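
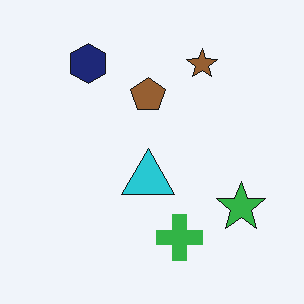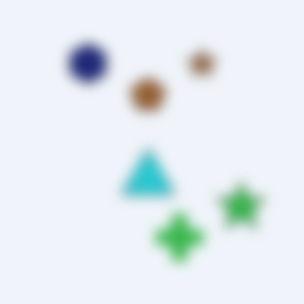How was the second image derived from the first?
The transformation is: heavily blurred.

Shape edges and outlines are uniformly softened across the whole image.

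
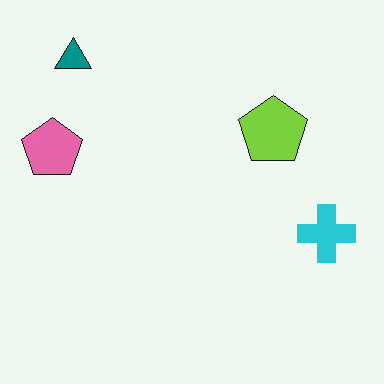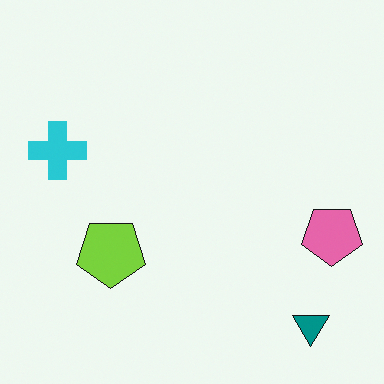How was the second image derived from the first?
The second image is the first rotated 180°.

The teal triangle sits in the top-left of the first image and the bottom-right of the second — consistent with a whole-image 180° rotation.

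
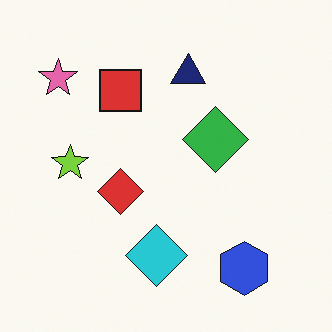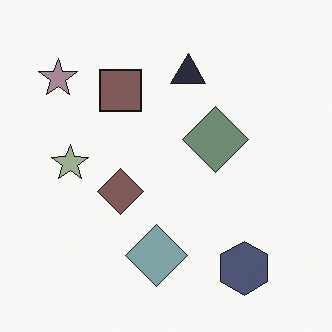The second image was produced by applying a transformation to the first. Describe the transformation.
Made much more muted (saturation change).

All colors are more muted and greyish — a global saturation change.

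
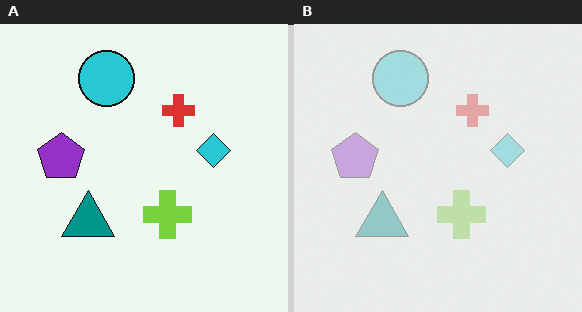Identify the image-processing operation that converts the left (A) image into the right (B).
Washed out (contrast reduced).

Tones are pushed toward mid-grey across the whole image — a global contrast change.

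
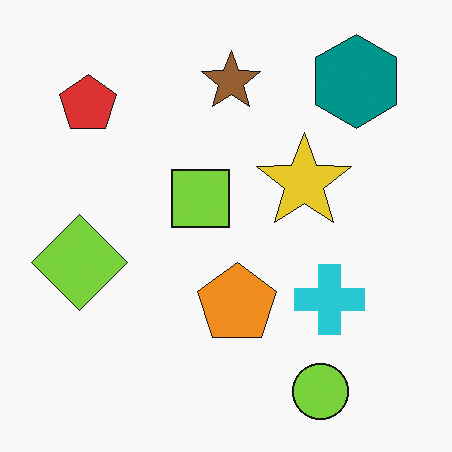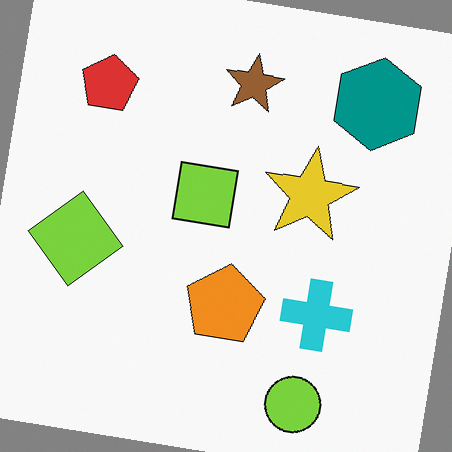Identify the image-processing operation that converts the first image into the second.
It was rotated clockwise by a small amount.

Every shape is tilted by the same angle and the image corners show triangular fill wedges — a whole-image rotation by a non-right angle.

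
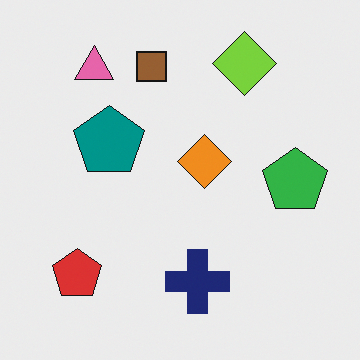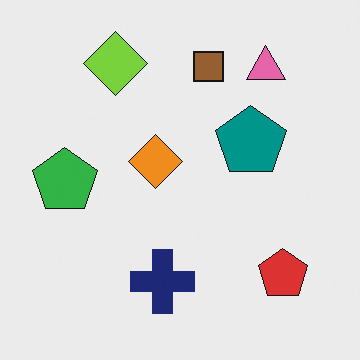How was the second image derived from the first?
The image was flipped horizontally (left ↔ right).

The green pentagon is in the right of the first image and the left of the second — shapes on opposite sides of the vertical midline have swapped in a mirror flip.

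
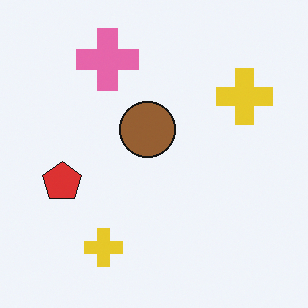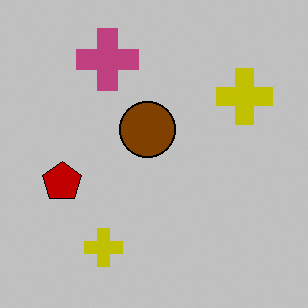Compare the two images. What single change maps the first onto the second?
The transformation is: aggressively posterized.

Each flat color has snapped to a coarser quantized level — most visibly, the near-white background has dropped to a flat grey.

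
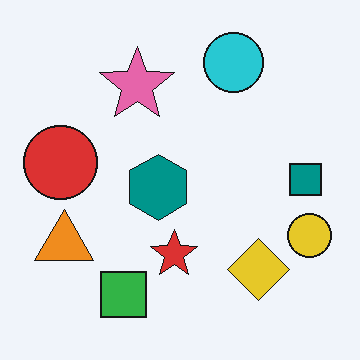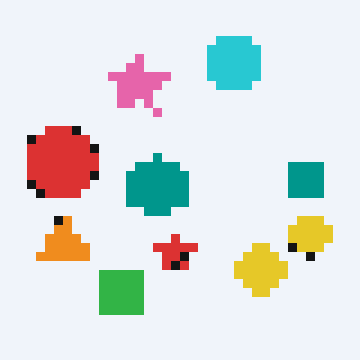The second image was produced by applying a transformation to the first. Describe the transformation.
This is the original image heavily pixelated into large blocks.

Shapes are reduced to large square blocks; fine edges and outlines are lost — a downscale-then-upscale (mosaic) effect.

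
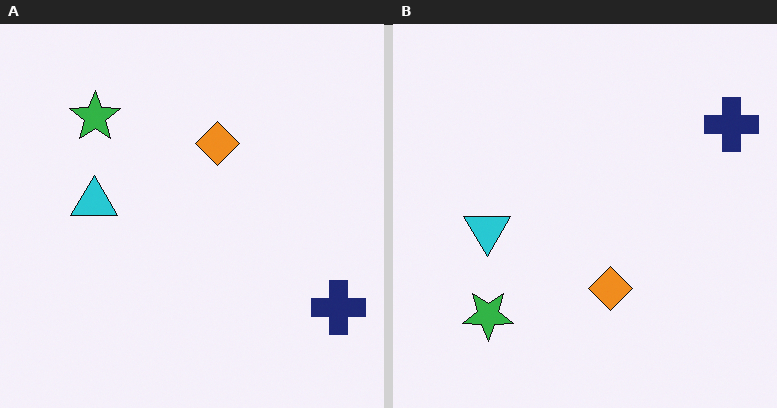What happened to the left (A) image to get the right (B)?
The right (B) image is the left (A) flipped vertically (top ↔ bottom).

The green star is in the top-left of the left (A) image and the bottom-left of the right (B) — shapes on opposite sides of the horizontal midline have swapped in a mirror flip.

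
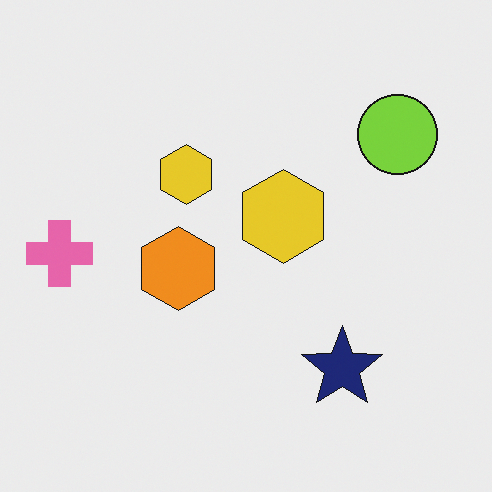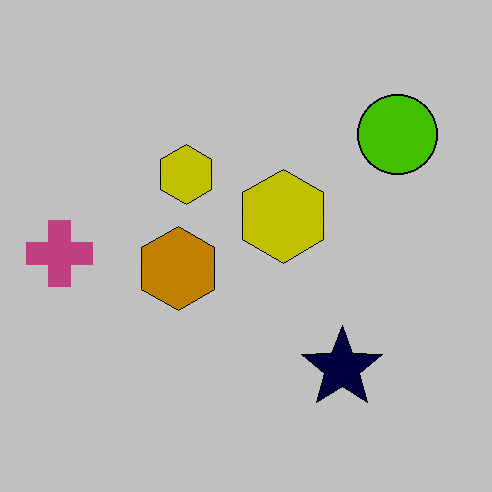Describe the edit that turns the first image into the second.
This is the original image heavily posterized to just a handful of flat colors.

Each flat color has snapped to a coarser quantized level — most visibly, the near-white background has dropped to a flat grey.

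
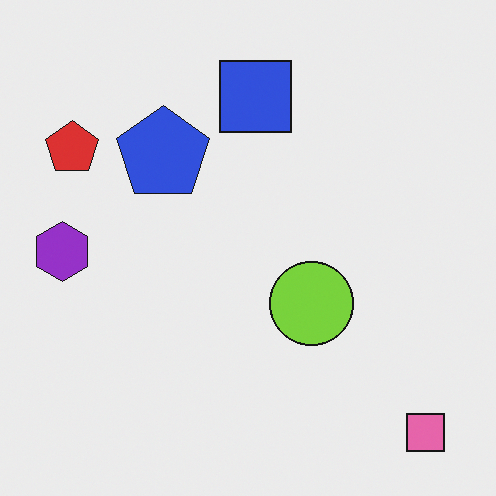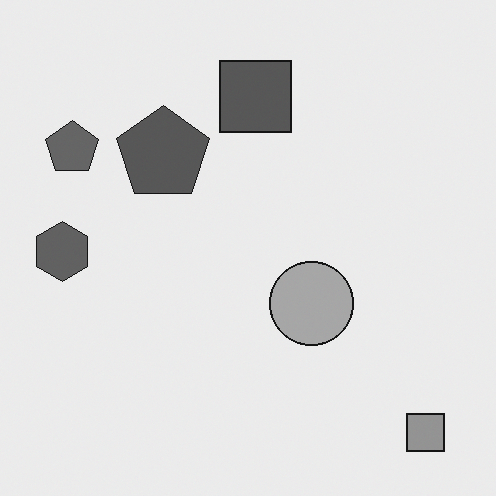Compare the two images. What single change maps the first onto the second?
It was converted to grayscale.

All color is removed — every shape is now a shade of grey.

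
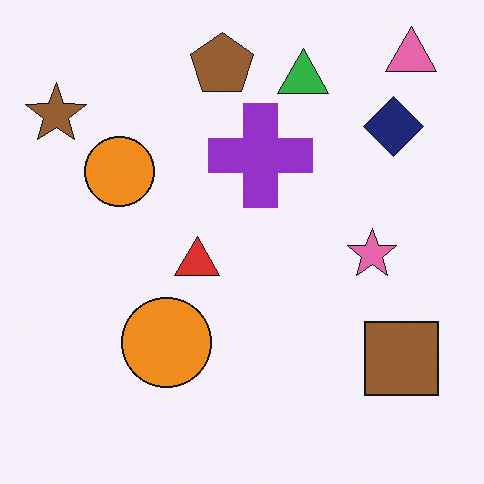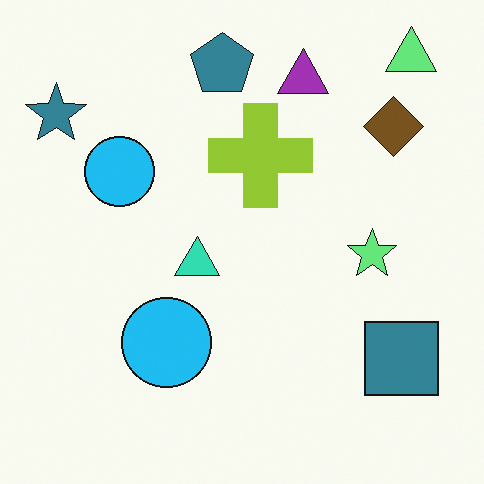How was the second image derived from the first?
It was hue-shifted by a large amount.

Every shape's color has rotated by the same amount around the hue wheel — a uniform hue shift.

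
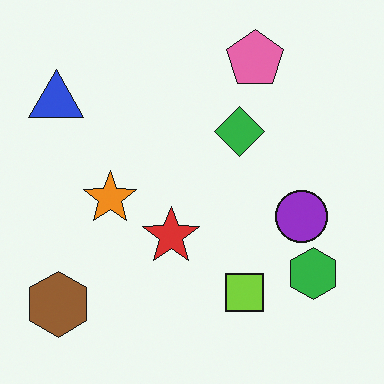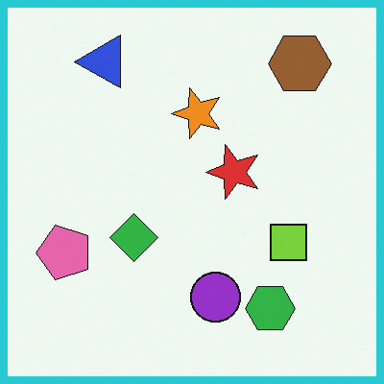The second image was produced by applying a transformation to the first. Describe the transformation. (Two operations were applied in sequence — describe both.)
The transformation is: transposed (reflected across the top-left ↔ bottom-right diagonal), then framed with a cyan border.

Shapes have swapped their row and column positions — what was in the top-right is now in the bottom-left — a diagonal reflection. A solid cyan frame runs around the edge of the second image, with the content slightly shrunk inside it.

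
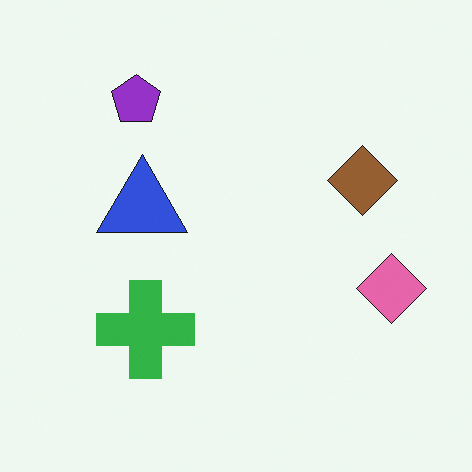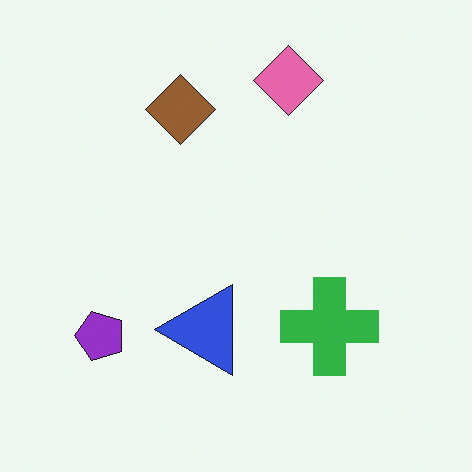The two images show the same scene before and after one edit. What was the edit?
This is the original image rotated 90° counter-clockwise.

The purple pentagon sits in the top-left of the first image and the bottom-left of the second — consistent with a whole-image 90° counter-clockwise rotation.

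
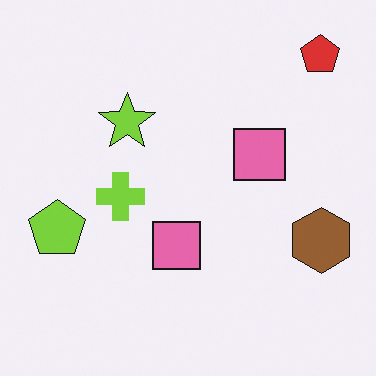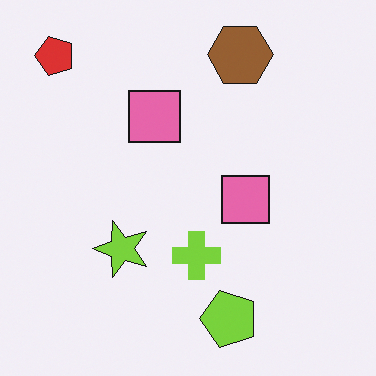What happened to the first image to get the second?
The transformation is: rotated 90° counter-clockwise.

The red pentagon sits in the top-right of the first image and the top-left of the second — consistent with a whole-image 90° counter-clockwise rotation.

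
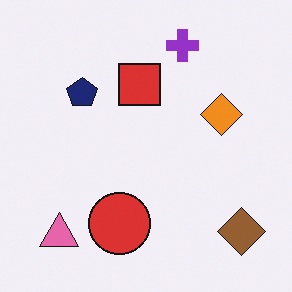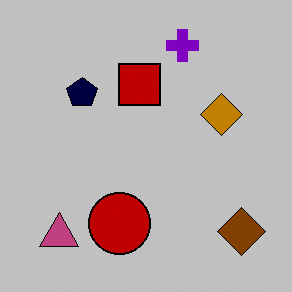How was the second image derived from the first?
This is the original image heavily posterized to just a handful of flat colors.

Each flat color has snapped to a coarser quantized level — most visibly, the near-white background has dropped to a flat grey.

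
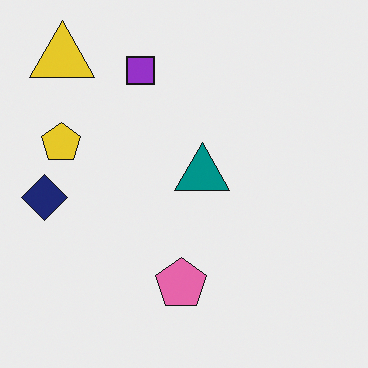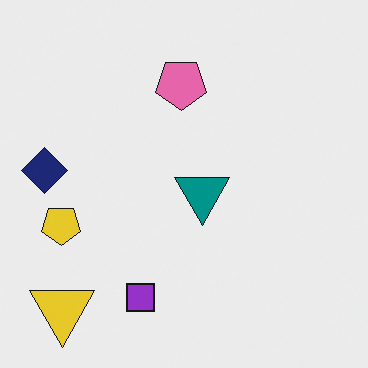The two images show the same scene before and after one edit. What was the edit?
The transformation is: flipped vertically (top ↔ bottom).

The yellow triangle is in the top-left of the first image and the bottom-left of the second — shapes on opposite sides of the horizontal midline have swapped in a mirror flip.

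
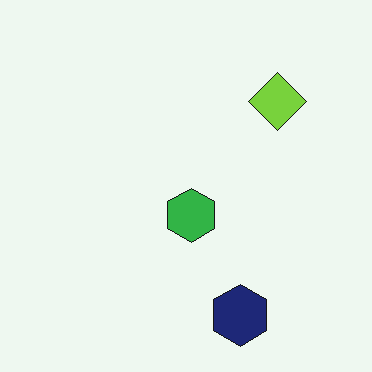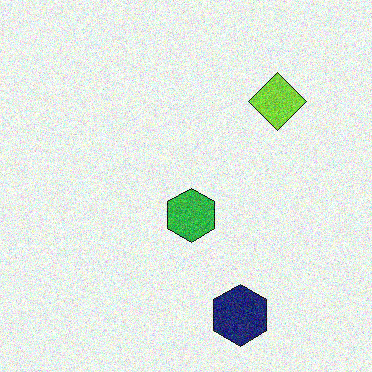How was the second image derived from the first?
The image was degraded with visible gaussian noise.

Random speckle covers the whole image, including the flat background.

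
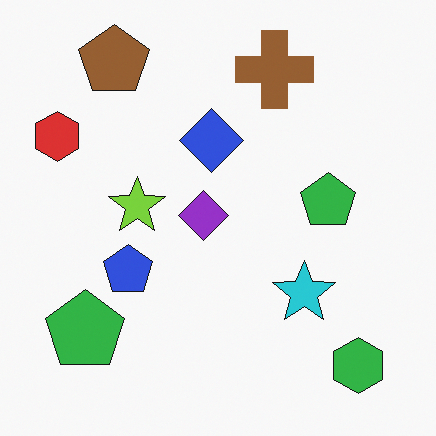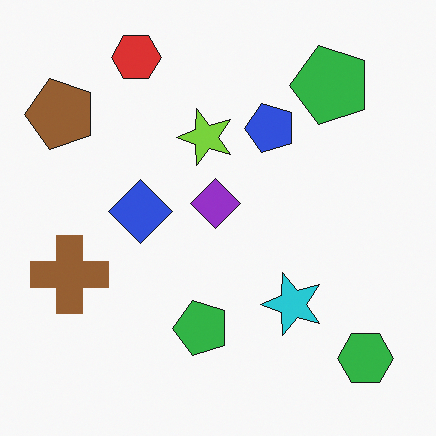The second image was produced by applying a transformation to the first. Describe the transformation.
It was transposed (reflected across the top-left ↔ bottom-right diagonal).

Shapes have swapped their row and column positions — what was in the top-right is now in the bottom-left — a diagonal reflection.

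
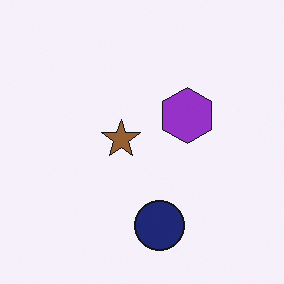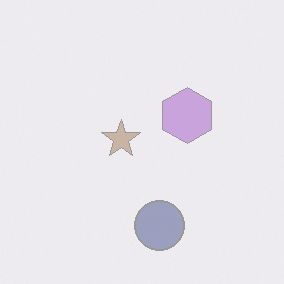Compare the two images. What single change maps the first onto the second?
It was given much lower contrast.

Tones are pushed toward mid-grey across the whole image — a global contrast change.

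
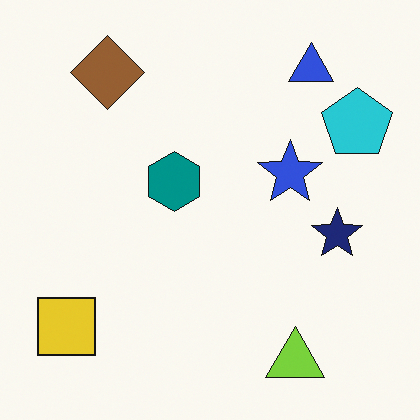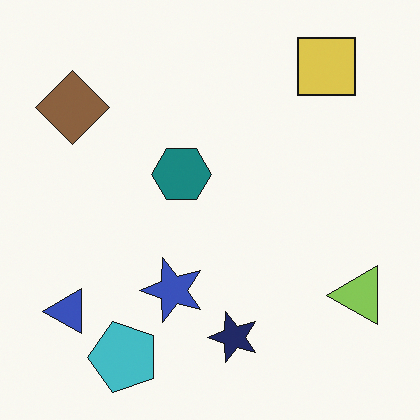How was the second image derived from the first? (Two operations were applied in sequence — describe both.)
This is the original image transposed (reflected across the top-left ↔ bottom-right diagonal), then slightly desaturated.

Shapes have swapped their row and column positions — what was in the top-right is now in the bottom-left — a diagonal reflection. All colors are more muted and greyish — a global saturation change.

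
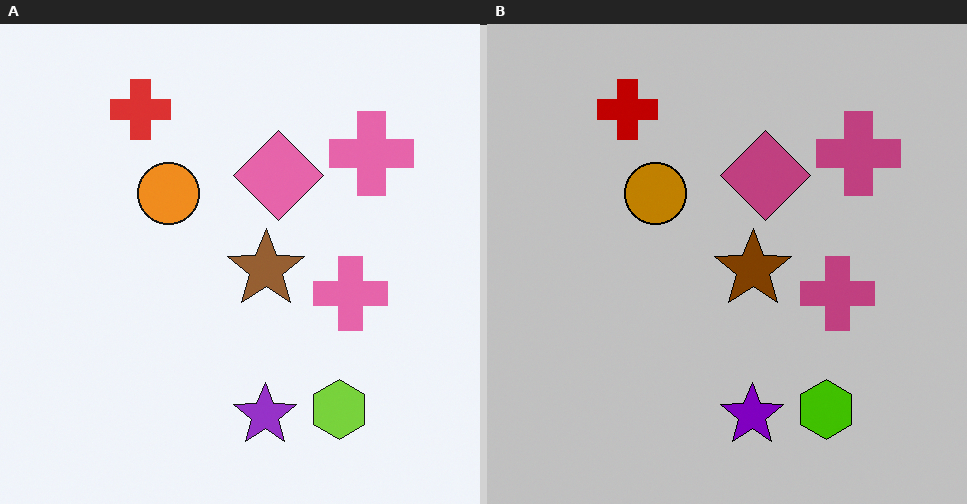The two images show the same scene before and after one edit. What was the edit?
The image was heavily posterized to just a handful of flat colors.

Each flat color has snapped to a coarser quantized level — most visibly, the near-white background has dropped to a flat grey.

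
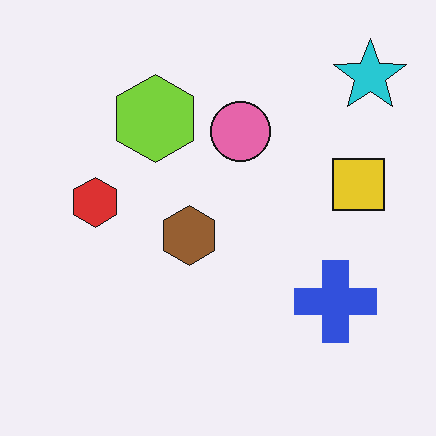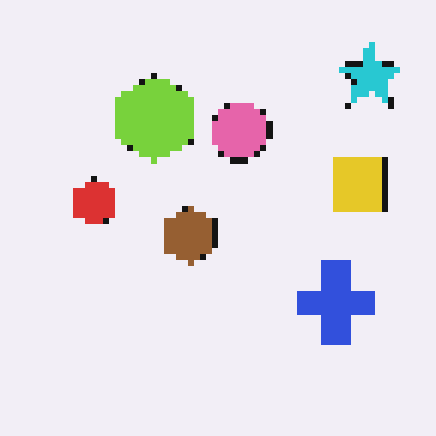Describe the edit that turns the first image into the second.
Pixelated into visible square blocks.

Shapes are reduced to large square blocks; fine edges and outlines are lost — a downscale-then-upscale (mosaic) effect.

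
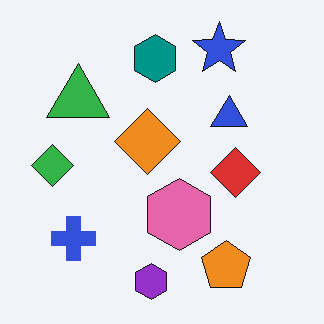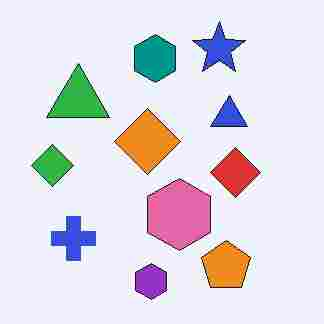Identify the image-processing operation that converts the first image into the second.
The image was degraded with heavy JPEG compression.

Blocky 8×8 compression artifacts appear around shape edges and the flat background shows ringing — characteristic JPEG degradation.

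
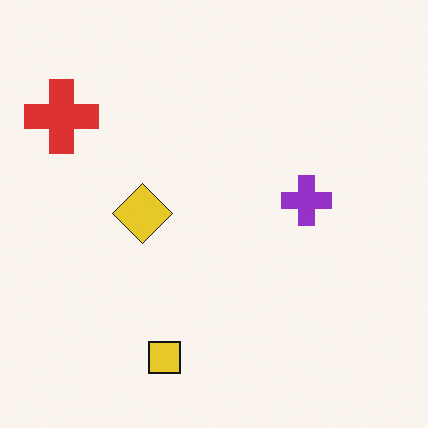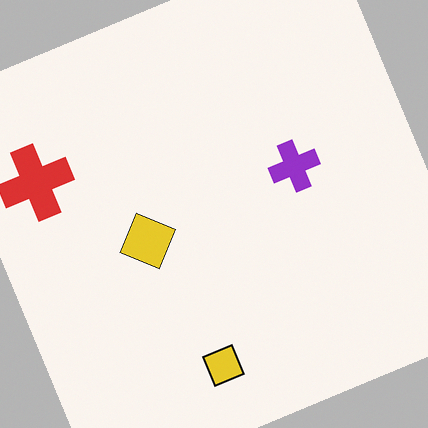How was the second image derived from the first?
Rotated counter-clockwise by a moderate amount.

Every shape is tilted by the same angle and the image corners show triangular fill wedges — a whole-image rotation by a non-right angle.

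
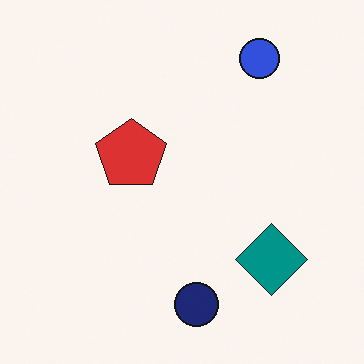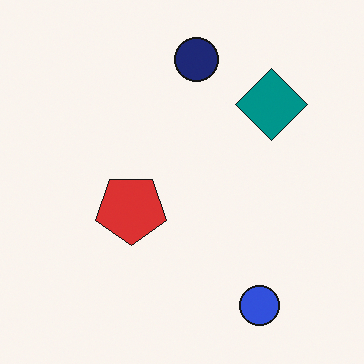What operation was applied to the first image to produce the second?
The image was flipped vertically (top ↔ bottom).

The blue circle is in the top-right of the first image and the bottom-right of the second — shapes on opposite sides of the horizontal midline have swapped in a mirror flip.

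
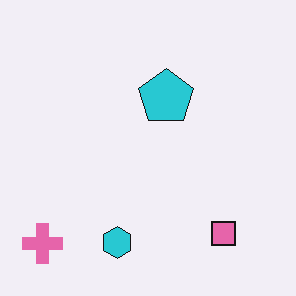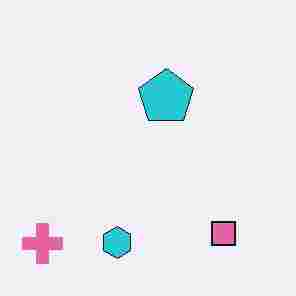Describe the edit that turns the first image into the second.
It was heavily JPEG-compressed with obvious blocking artifacts.

Blocky 8×8 compression artifacts appear around shape edges and the flat background shows ringing — characteristic JPEG degradation.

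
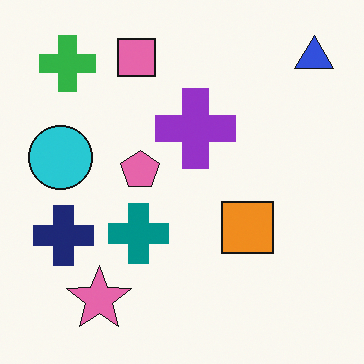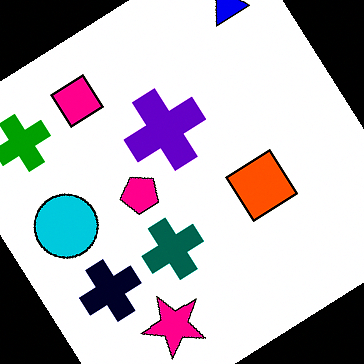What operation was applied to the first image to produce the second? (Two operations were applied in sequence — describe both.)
The transformation is: rotated counter-clockwise by a large amount — several tens of degrees, then boosted in contrast.

Every shape is tilted by the same angle and the image corners show triangular fill wedges — a whole-image rotation by a non-right angle. Tones are pushed away from mid-grey across the whole image — a global contrast change.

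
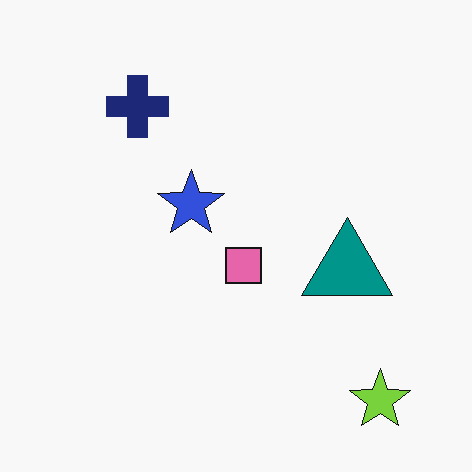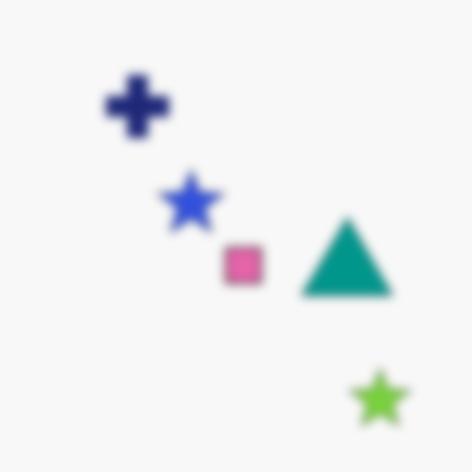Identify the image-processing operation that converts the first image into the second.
The image was heavily blurred.

Shape edges and outlines are uniformly softened across the whole image.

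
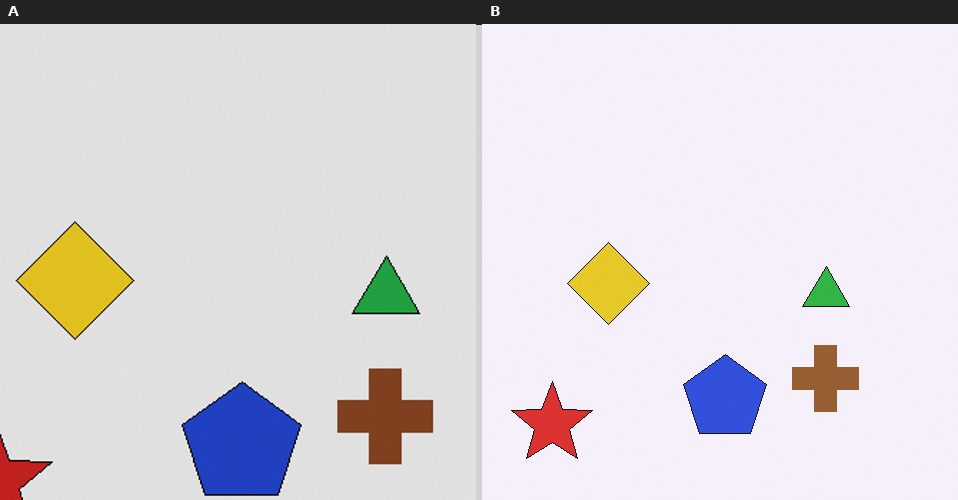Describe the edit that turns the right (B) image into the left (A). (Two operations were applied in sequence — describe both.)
This is the original image posterized to a reduced palette, then cropped slightly and scaled back up.

Each flat color has snapped to a coarser quantized level — most visibly, the near-white background has dropped to a flat grey. The visible shapes are larger and the field of view is narrower; shapes near the original edges may be partly or wholly outside the frame — a crop-and-rescale.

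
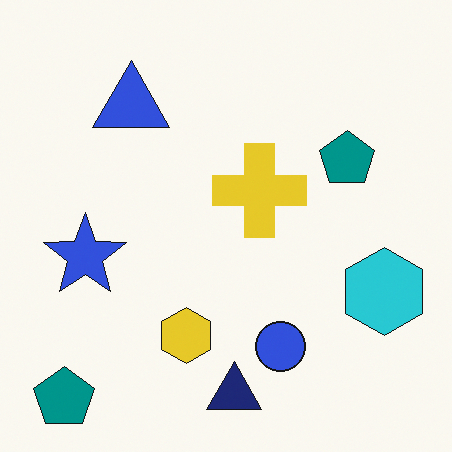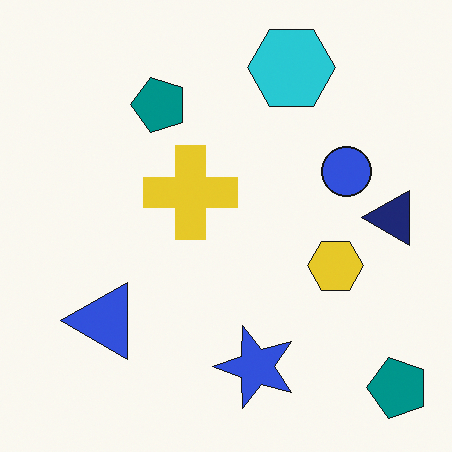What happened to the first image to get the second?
The image was rotated 90° counter-clockwise.

The cyan hexagon sits in the right of the first image and the top of the second — consistent with a whole-image 90° counter-clockwise rotation.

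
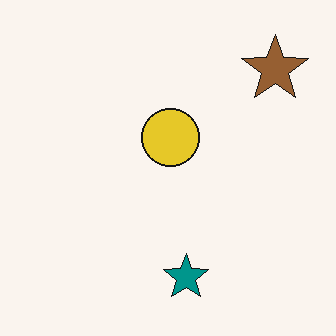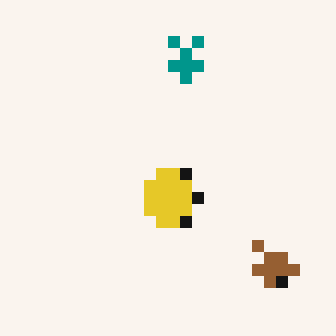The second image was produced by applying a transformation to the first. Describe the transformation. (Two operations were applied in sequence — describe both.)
The second image is the first flipped vertically (top ↔ bottom), then coarsely pixelated.

The teal star is in the bottom of the first image and the top of the second — shapes on opposite sides of the horizontal midline have swapped in a mirror flip. Shapes are reduced to large square blocks; fine edges and outlines are lost — a downscale-then-upscale (mosaic) effect.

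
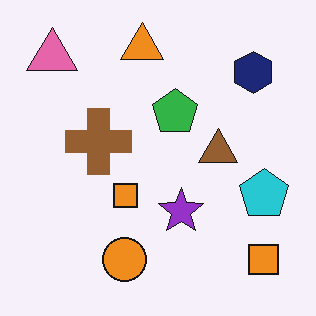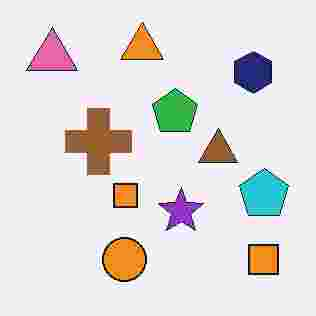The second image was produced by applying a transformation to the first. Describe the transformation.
The transformation is: heavily JPEG-compressed with obvious blocking artifacts.

Blocky 8×8 compression artifacts appear around shape edges and the flat background shows ringing — characteristic JPEG degradation.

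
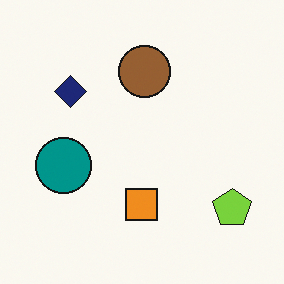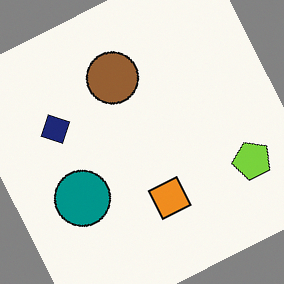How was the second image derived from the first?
The transformation is: rotated counter-clockwise by a moderate amount.

Every shape is tilted by the same angle and the image corners show triangular fill wedges — a whole-image rotation by a non-right angle.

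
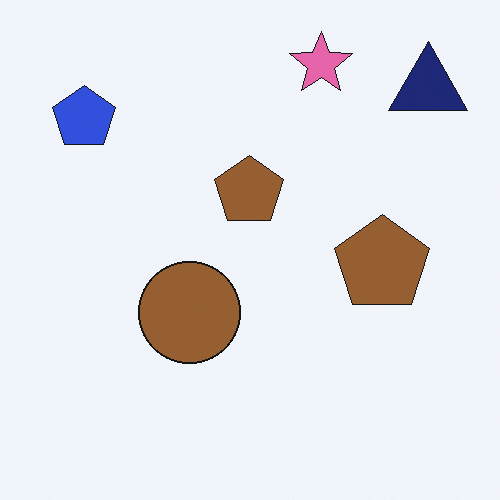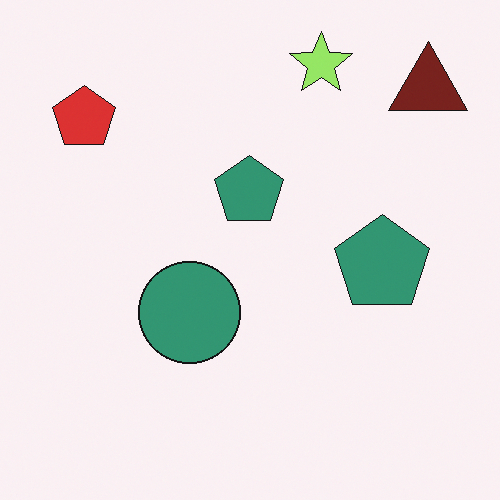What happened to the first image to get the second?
It was hue-shifted by a moderate amount.

Every shape's color has rotated by the same amount around the hue wheel — a uniform hue shift.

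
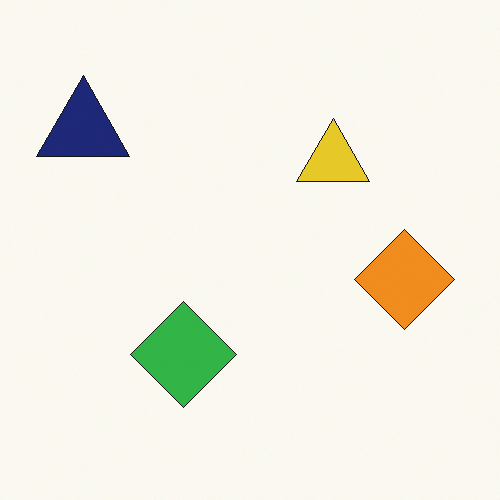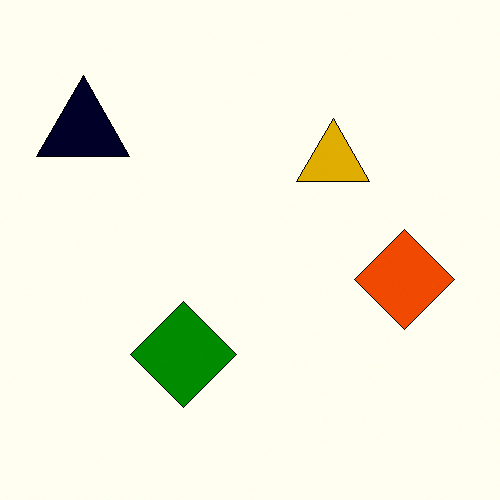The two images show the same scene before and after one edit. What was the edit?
The second image is the first boosted in contrast.

Tones are pushed away from mid-grey across the whole image — a global contrast change.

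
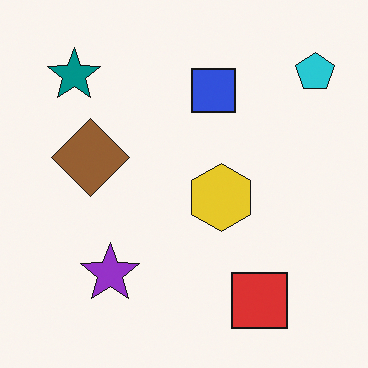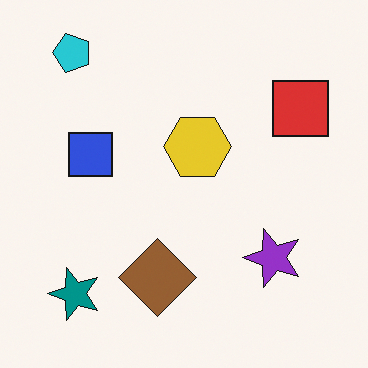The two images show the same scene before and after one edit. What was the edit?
This is the original image rotated 90° counter-clockwise.

The cyan pentagon sits in the top-right of the first image and the top-left of the second — consistent with a whole-image 90° counter-clockwise rotation.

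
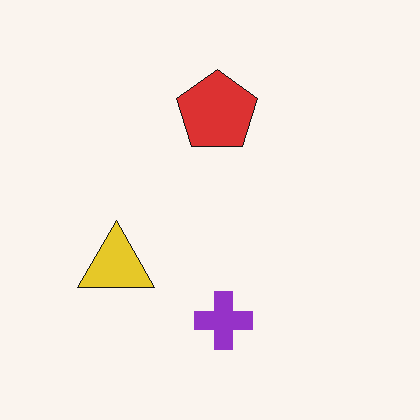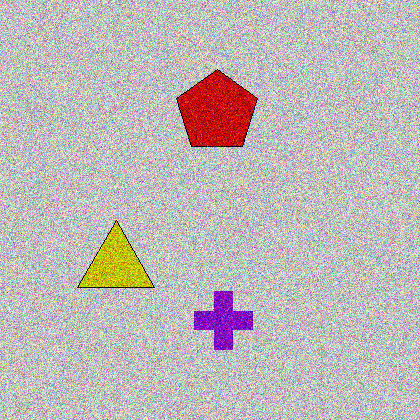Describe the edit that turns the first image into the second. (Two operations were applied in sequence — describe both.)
This is the original image heavily posterized to just a handful of flat colors, then degraded with strong gaussian noise.

Each flat color has snapped to a coarser quantized level — most visibly, the near-white background has dropped to a flat grey. Random speckle covers the whole image, including the flat background.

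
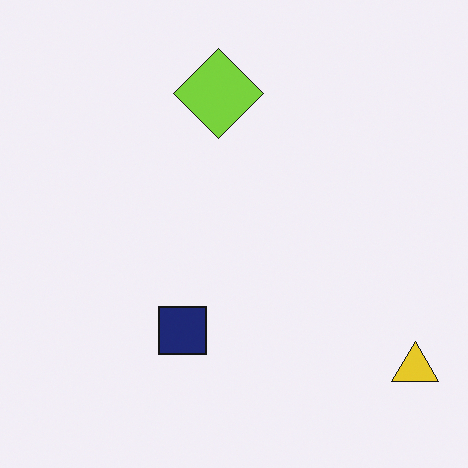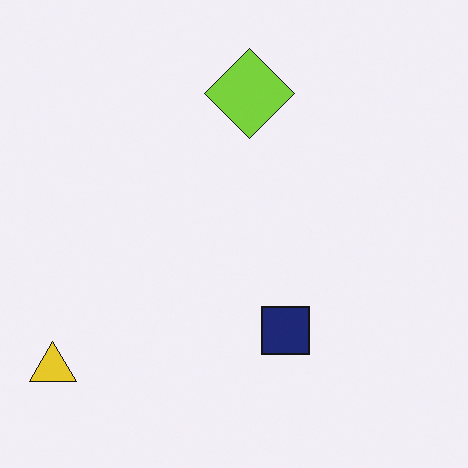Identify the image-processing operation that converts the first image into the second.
The transformation is: flipped horizontally (left ↔ right).

The yellow triangle is in the bottom-right of the first image and the bottom-left of the second — shapes on opposite sides of the vertical midline have swapped in a mirror flip.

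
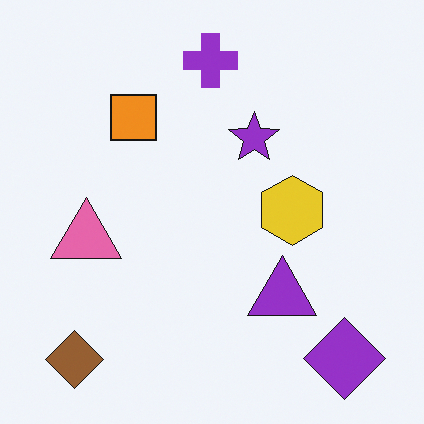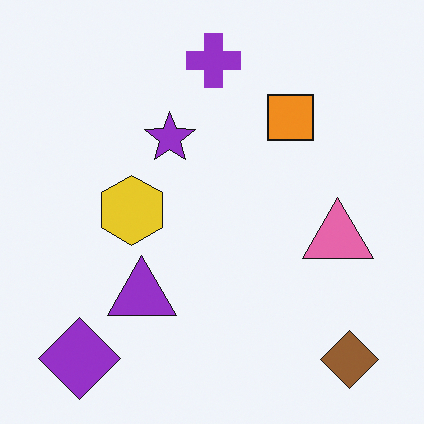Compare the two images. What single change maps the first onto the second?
The image was flipped horizontally (left ↔ right).

The brown diamond is in the bottom-left of the first image and the bottom-right of the second — shapes on opposite sides of the vertical midline have swapped in a mirror flip.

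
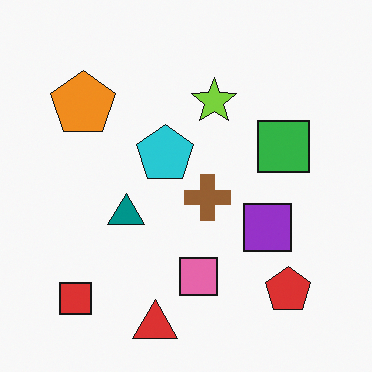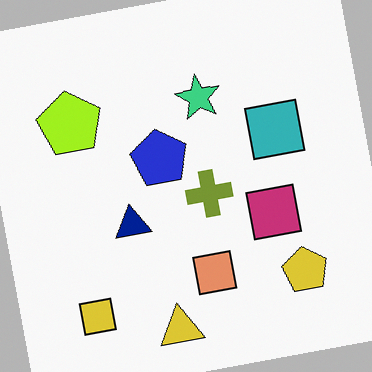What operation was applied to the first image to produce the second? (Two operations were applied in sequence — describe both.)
The transformation is: hue-shifted by a small amount, then rotated counter-clockwise by a few degrees.

Every shape's color has rotated by the same amount around the hue wheel — a uniform hue shift. Every shape is tilted by the same angle and the image corners show triangular fill wedges — a whole-image rotation by a non-right angle.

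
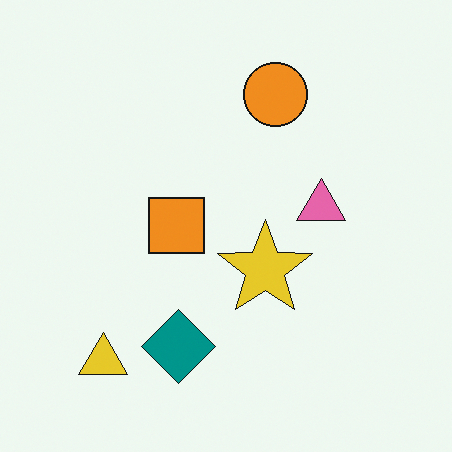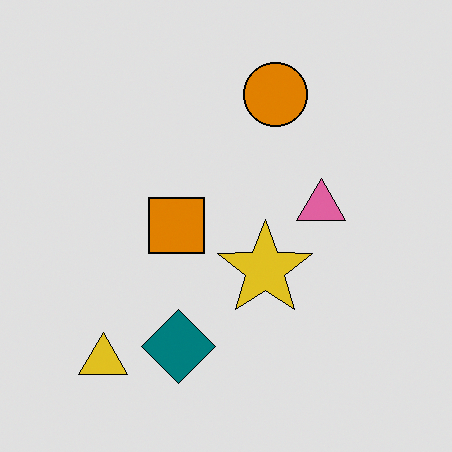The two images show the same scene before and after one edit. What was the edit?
Moderately posterized.

Each flat color has snapped to a coarser quantized level — most visibly, the near-white background has dropped to a flat grey.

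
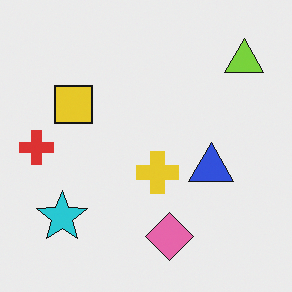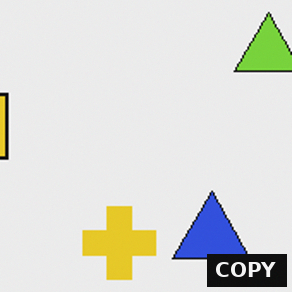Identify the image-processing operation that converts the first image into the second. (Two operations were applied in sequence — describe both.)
The transformation is: cropped tightly and scaled back up, then watermarked with the text "COPY" in the lower-right corner.

The visible shapes are larger and the field of view is narrower; shapes near the original edges may be partly or wholly outside the frame — a crop-and-rescale. A dark label reading "COPY" appears in the lower-right corner.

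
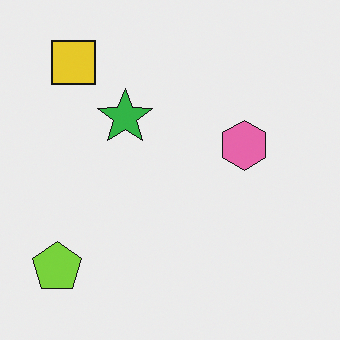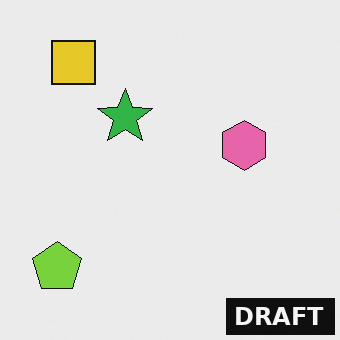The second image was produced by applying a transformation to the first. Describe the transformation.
The image was watermarked with the text "DRAFT" in the lower-right corner.

A dark label reading "DRAFT" appears in the lower-right corner.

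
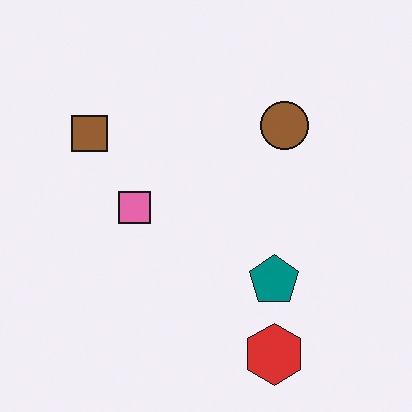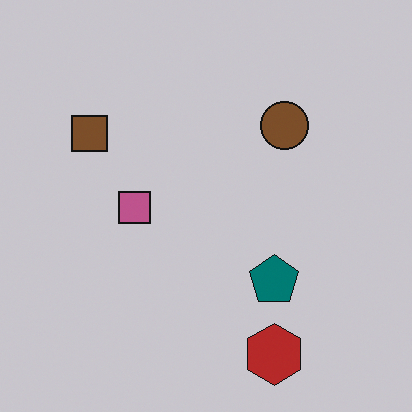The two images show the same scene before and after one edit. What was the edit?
This is the original image darkened a little.

Every pixel — background and shapes alike — is uniformly darkened.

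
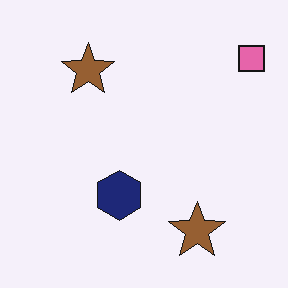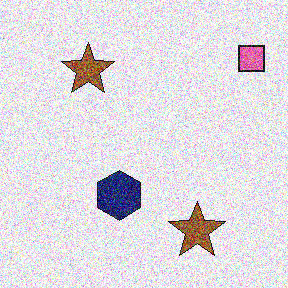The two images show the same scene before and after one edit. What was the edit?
This is the original image degraded with heavy additive noise.

Random speckle covers the whole image, including the flat background.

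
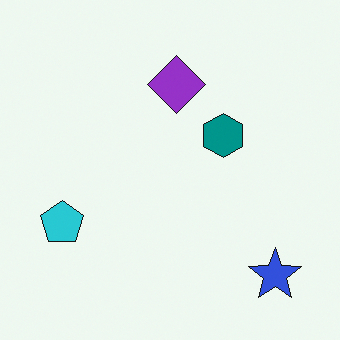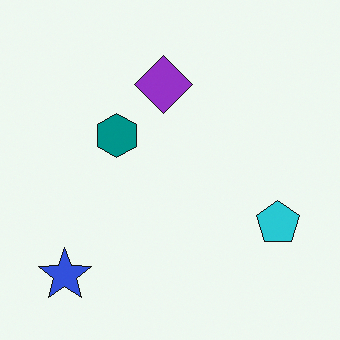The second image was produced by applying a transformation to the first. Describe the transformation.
This is the original image flipped horizontally (left ↔ right).

The cyan pentagon is in the left of the first image and the right of the second — shapes on opposite sides of the vertical midline have swapped in a mirror flip.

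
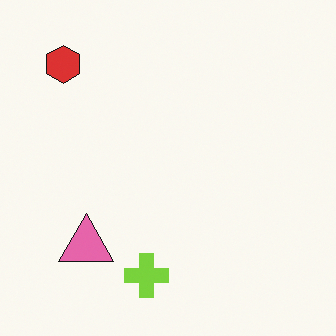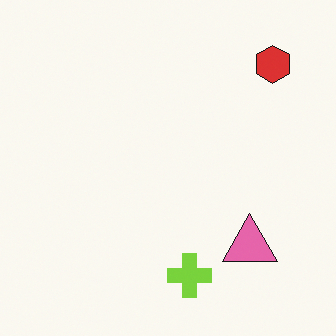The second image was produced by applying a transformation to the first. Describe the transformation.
It was flipped horizontally (left ↔ right).

The red hexagon is in the top-left of the first image and the top-right of the second — shapes on opposite sides of the vertical midline have swapped in a mirror flip.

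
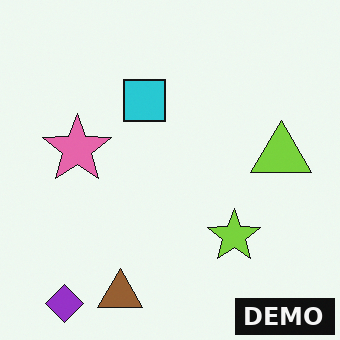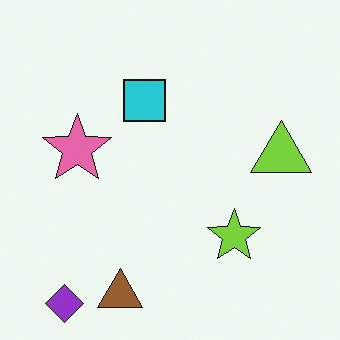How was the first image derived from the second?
The first image is the second watermarked with the text "DEMO" in the lower-right corner.

A dark label reading "DEMO" appears in the lower-right corner.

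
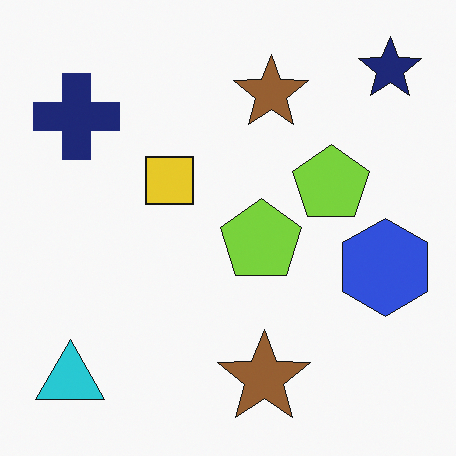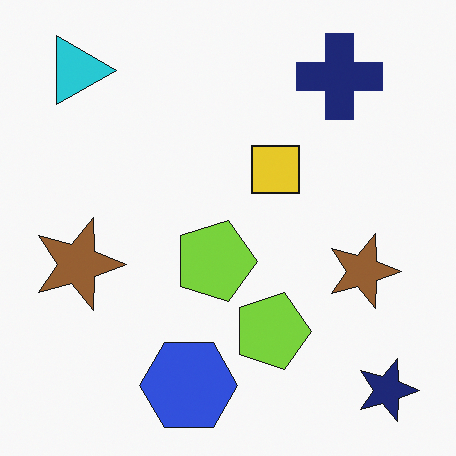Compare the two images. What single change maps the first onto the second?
This is the original image rotated 90° clockwise.

The navy star sits in the top-right of the first image and the bottom-right of the second — consistent with a whole-image 90° clockwise rotation.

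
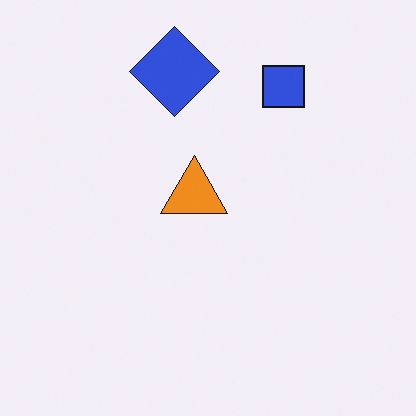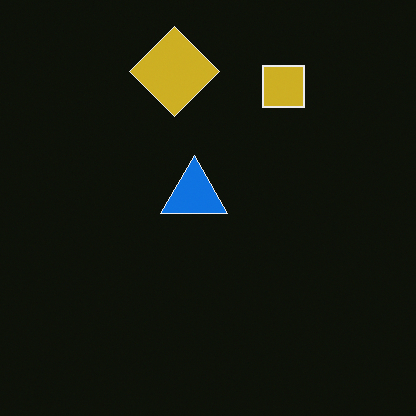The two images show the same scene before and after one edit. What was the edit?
The image was color-inverted (negative).

The light background has become dark and every shape's color is its complement — a photographic negative.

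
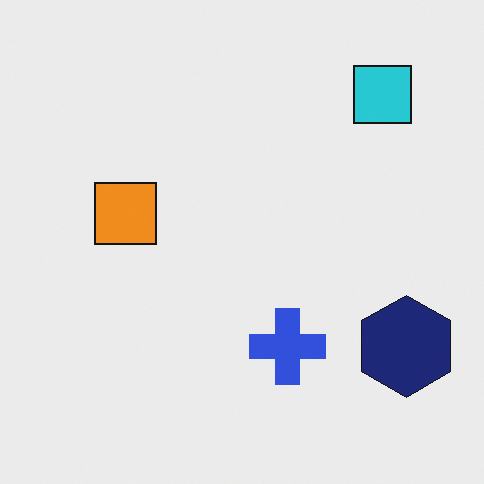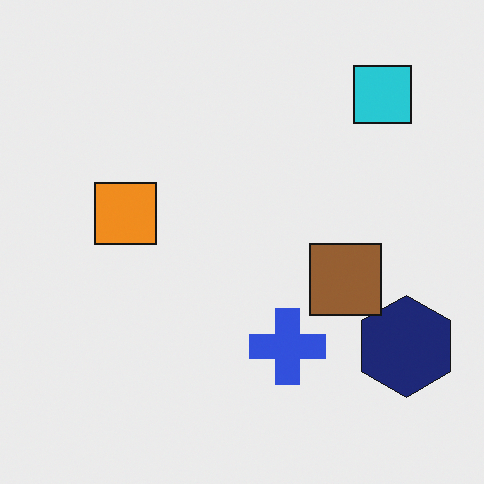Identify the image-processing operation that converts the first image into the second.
This is the original image overlaid with an additional brown square.

A brown square appears in the second image that is absent from the first.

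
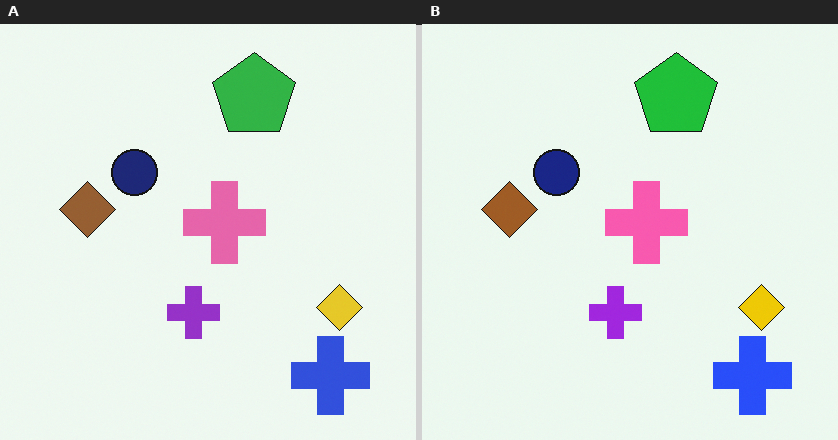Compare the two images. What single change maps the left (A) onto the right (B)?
The right (B) image is the left (A) slightly oversaturated.

All colors are more vivid — a global saturation change.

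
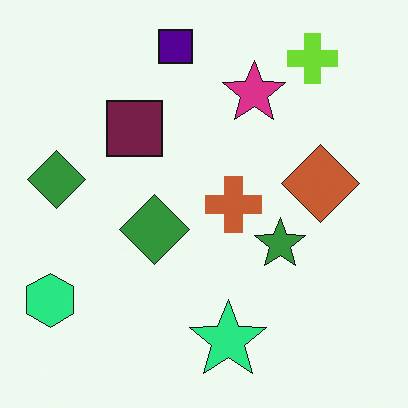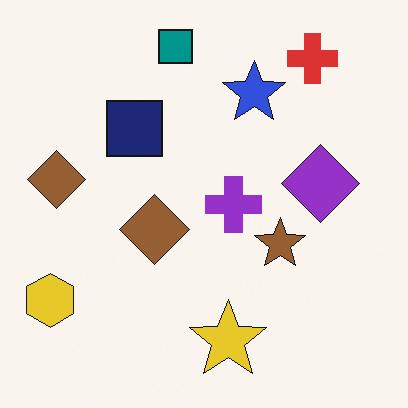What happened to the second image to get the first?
The first image is the second hue-shifted through roughly a third of the color wheel.

Every shape's color has rotated by the same amount around the hue wheel — a uniform hue shift.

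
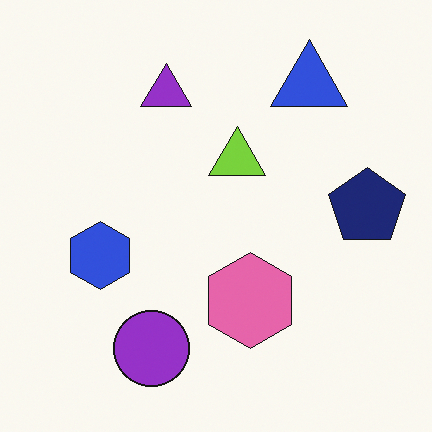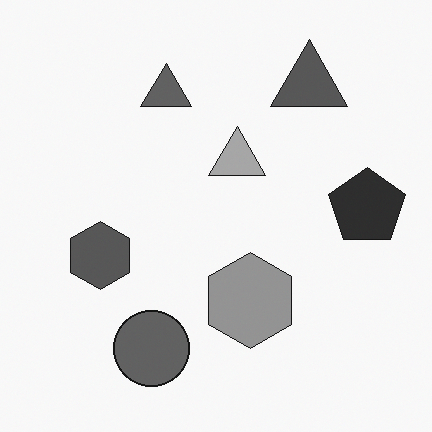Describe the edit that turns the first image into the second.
It was converted to grayscale.

All color is removed — every shape is now a shade of grey.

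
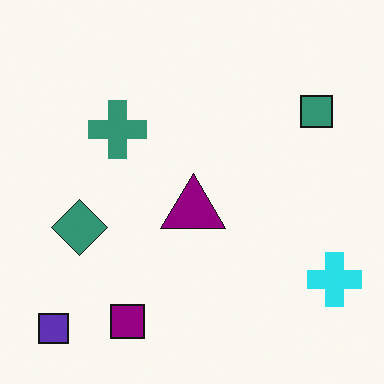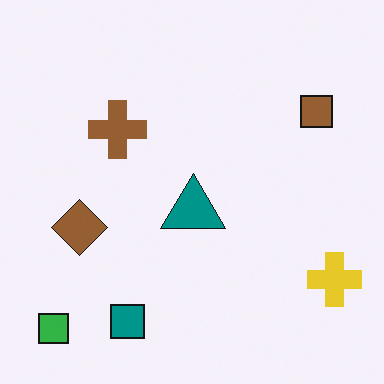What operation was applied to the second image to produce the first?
Hue-shifted noticeably.

Every shape's color has rotated by the same amount around the hue wheel — a uniform hue shift.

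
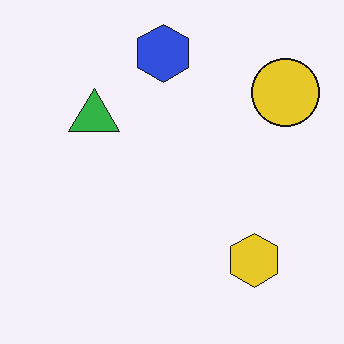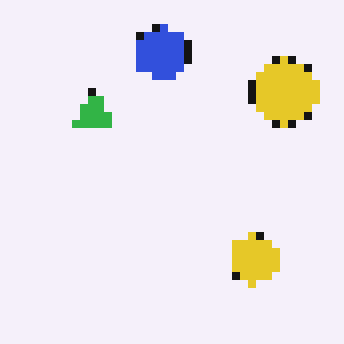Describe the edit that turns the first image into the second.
It was pixelated into visible square blocks.

Shapes are reduced to large square blocks; fine edges and outlines are lost — a downscale-then-upscale (mosaic) effect.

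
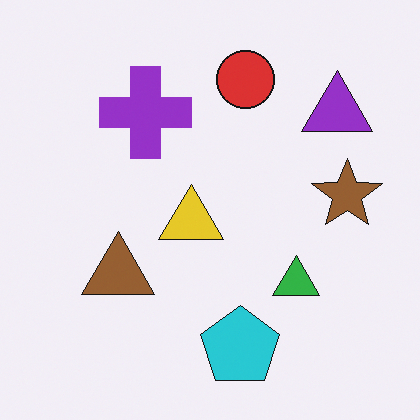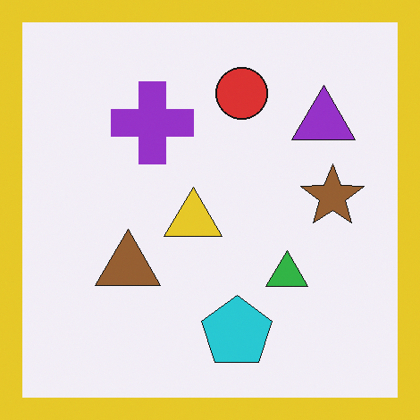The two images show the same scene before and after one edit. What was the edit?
Framed with a yellow border.

A solid yellow frame runs around the edge of the second image, with the content slightly shrunk inside it.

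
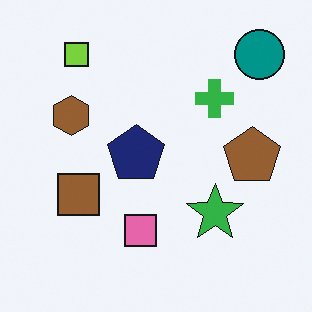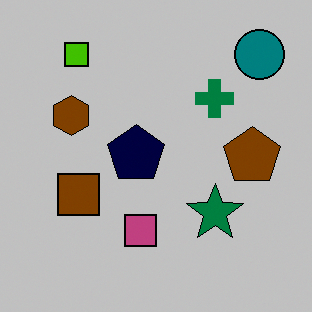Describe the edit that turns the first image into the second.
This is the original image heavily posterized to just a handful of flat colors.

Each flat color has snapped to a coarser quantized level — most visibly, the near-white background has dropped to a flat grey.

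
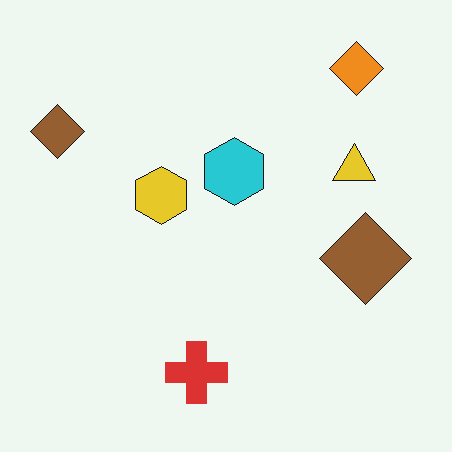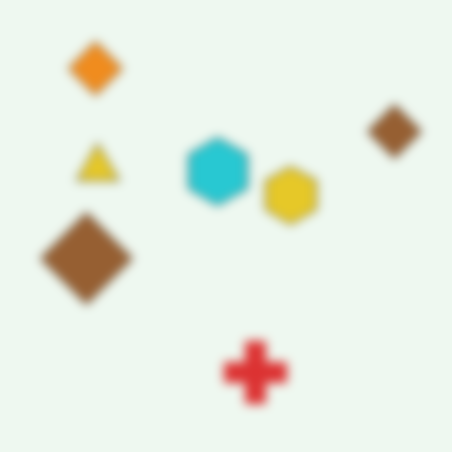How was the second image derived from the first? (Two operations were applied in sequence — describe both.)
Strongly gaussian-blurred, then flipped horizontally (left ↔ right).

Shape edges and outlines are uniformly softened across the whole image. The orange diamond is in the top-right of the first image and the top-left of the second — shapes on opposite sides of the vertical midline have swapped in a mirror flip.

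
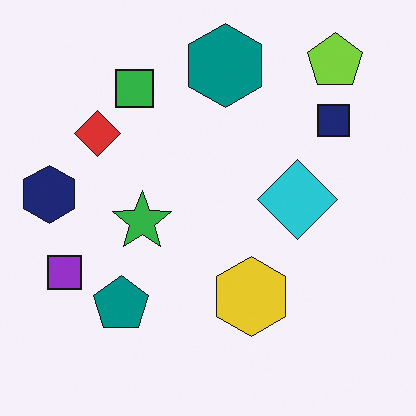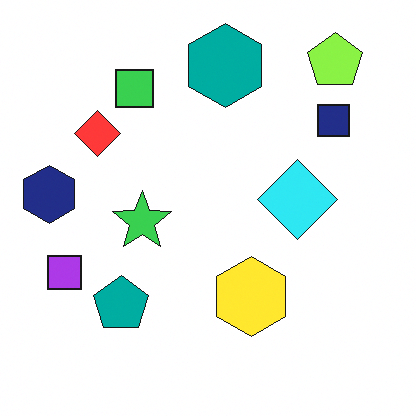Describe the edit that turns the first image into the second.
The transformation is: slightly brightened.

Every pixel — background and shapes alike — is uniformly brightened.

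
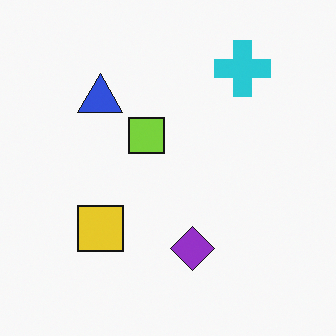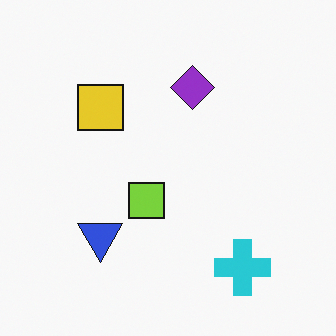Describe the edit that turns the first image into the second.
This is the original image flipped vertically (top ↔ bottom).

The cyan cross is in the top-right of the first image and the bottom-right of the second — shapes on opposite sides of the horizontal midline have swapped in a mirror flip.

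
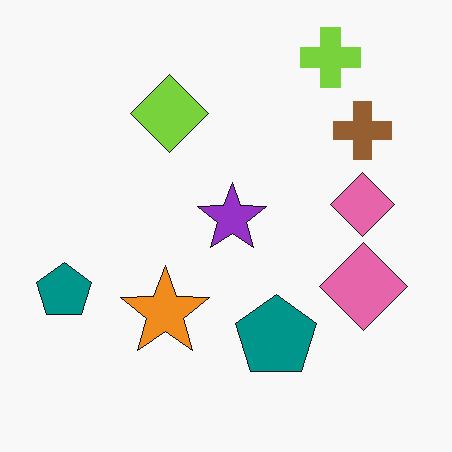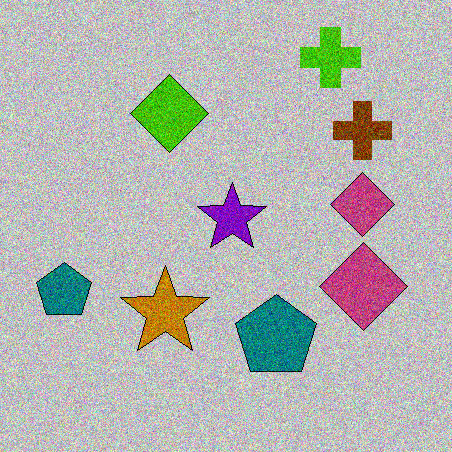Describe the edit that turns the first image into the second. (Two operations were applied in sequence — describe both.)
This is the original image heavily posterized to just a handful of flat colors, then degraded with heavy additive noise.

Each flat color has snapped to a coarser quantized level — most visibly, the near-white background has dropped to a flat grey. Random speckle covers the whole image, including the flat background.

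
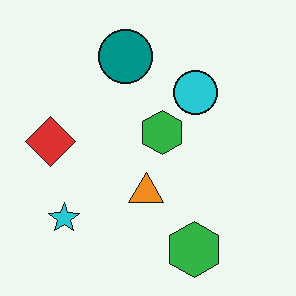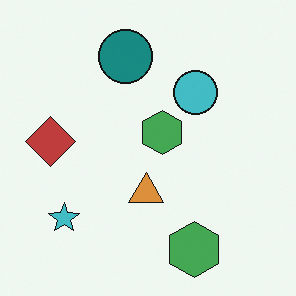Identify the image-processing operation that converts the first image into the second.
The transformation is: slightly desaturated.

All colors are more muted and greyish — a global saturation change.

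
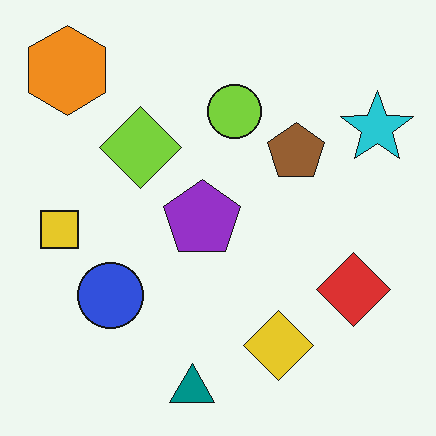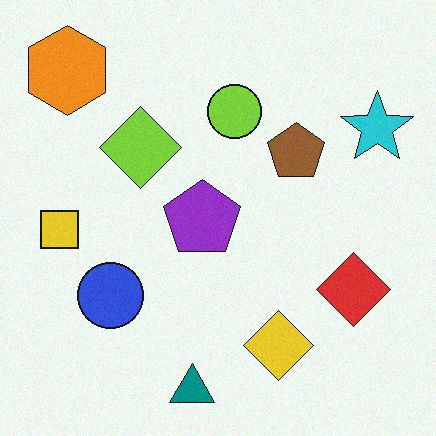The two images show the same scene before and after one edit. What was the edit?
The image was degraded with subtle gaussian noise.

Random speckle covers the whole image, including the flat background.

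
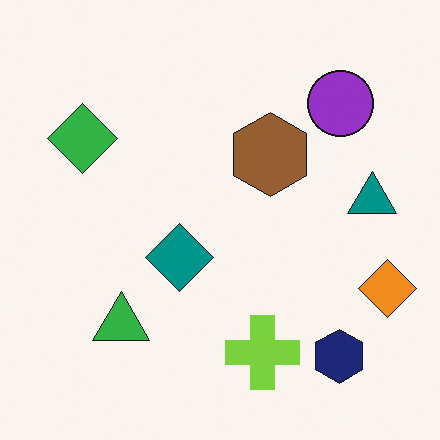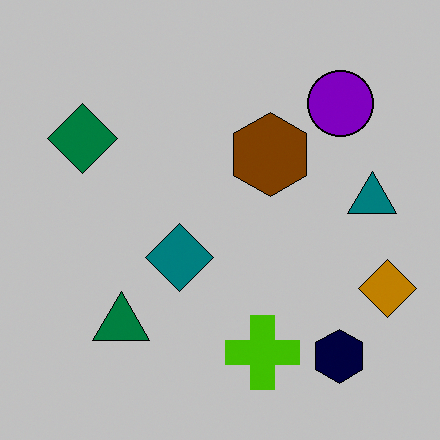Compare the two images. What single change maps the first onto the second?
The image was aggressively posterized.

Each flat color has snapped to a coarser quantized level — most visibly, the near-white background has dropped to a flat grey.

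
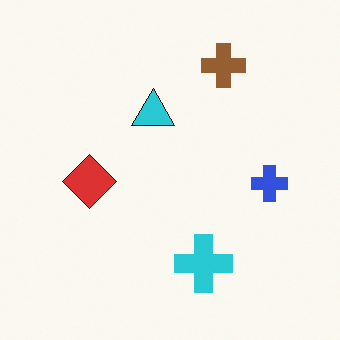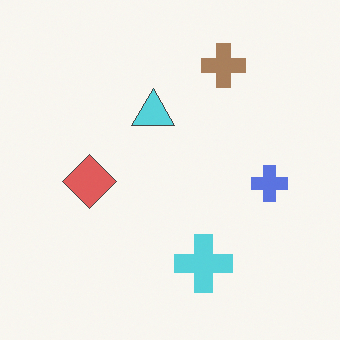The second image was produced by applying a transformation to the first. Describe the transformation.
This is the original image given slightly reduced contrast.

Tones are pushed toward mid-grey across the whole image — a global contrast change.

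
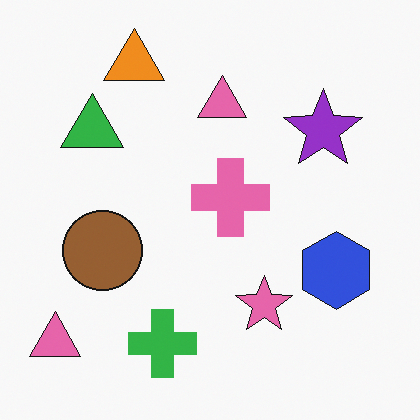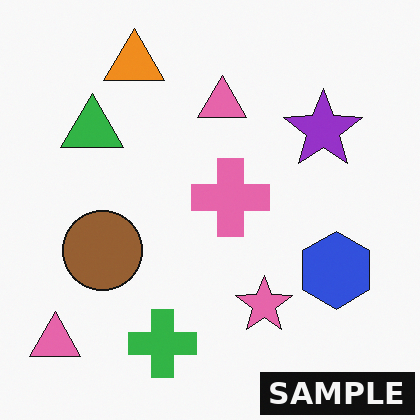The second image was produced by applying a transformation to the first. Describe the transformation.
Watermarked with the text "SAMPLE" in the lower-right corner.

A dark label reading "SAMPLE" appears in the lower-right corner.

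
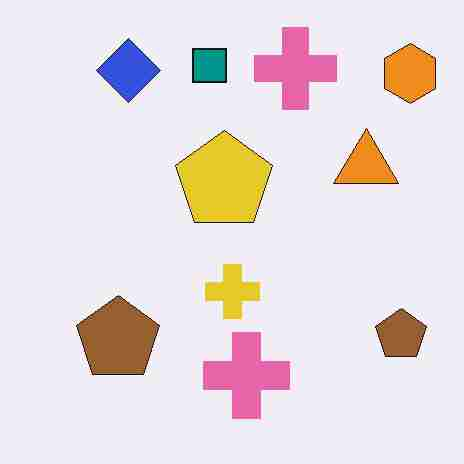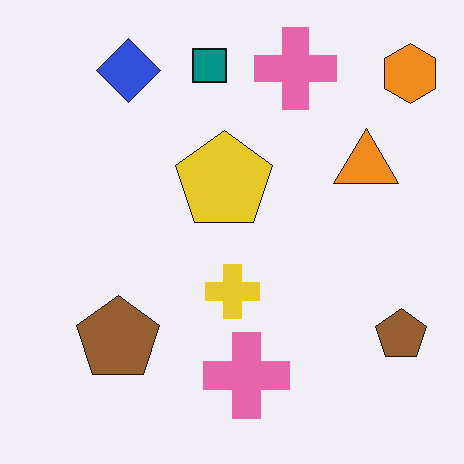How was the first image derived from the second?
Degraded with heavy JPEG compression.

Blocky 8×8 compression artifacts appear around shape edges and the flat background shows ringing — characteristic JPEG degradation.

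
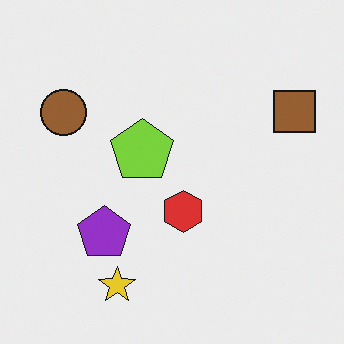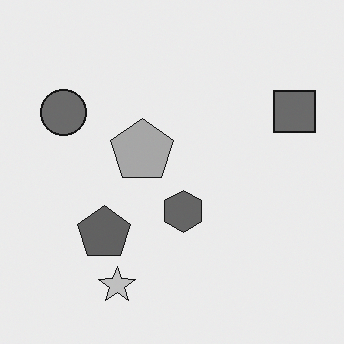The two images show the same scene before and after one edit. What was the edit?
The transformation is: converted to grayscale.

All color is removed — every shape is now a shade of grey.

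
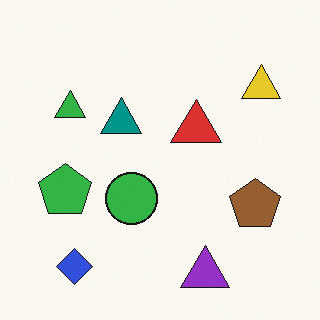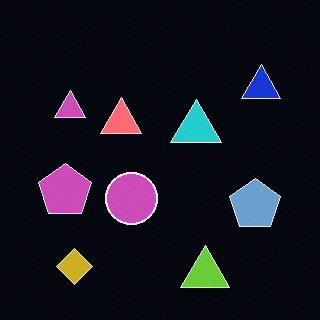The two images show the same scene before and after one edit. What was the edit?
The second image is the first color-inverted (negative).

The light background has become dark and every shape's color is its complement — a photographic negative.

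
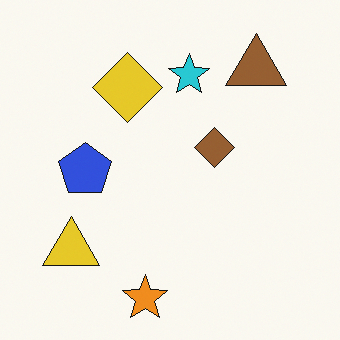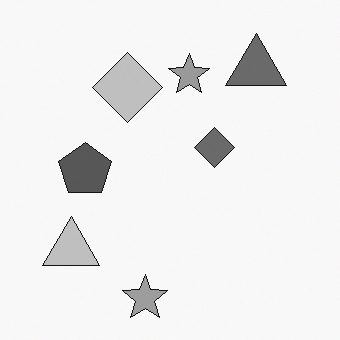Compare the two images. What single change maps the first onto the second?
The second image is the first converted to grayscale.

All color is removed — every shape is now a shade of grey.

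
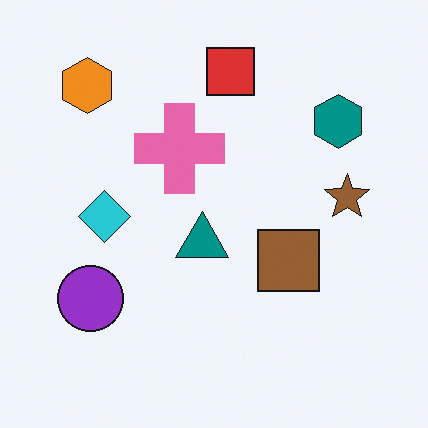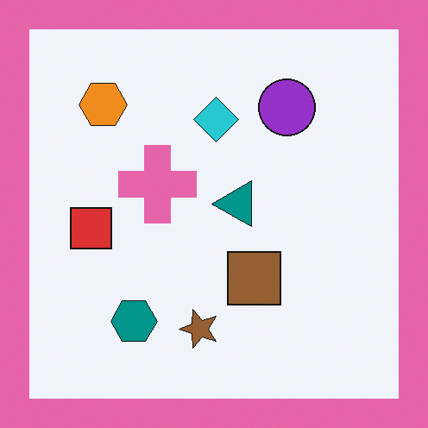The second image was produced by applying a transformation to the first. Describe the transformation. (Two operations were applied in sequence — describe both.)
Transposed (reflected across the top-left ↔ bottom-right diagonal), then framed with a pink border.

Shapes have swapped their row and column positions — what was in the top-right is now in the bottom-left — a diagonal reflection. A solid pink frame runs around the edge of the second image, with the content slightly shrunk inside it.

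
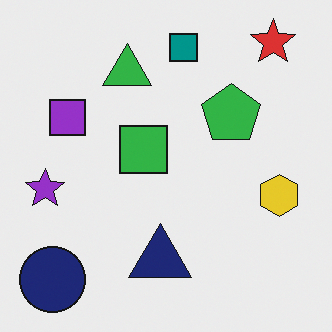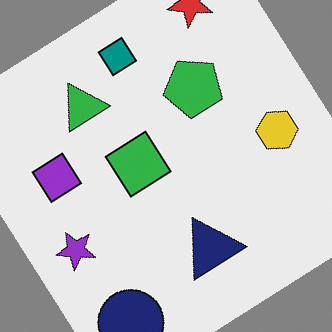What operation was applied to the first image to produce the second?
This is the original image rotated counter-clockwise by a large amount — several tens of degrees.

Every shape is tilted by the same angle and the image corners show triangular fill wedges — a whole-image rotation by a non-right angle.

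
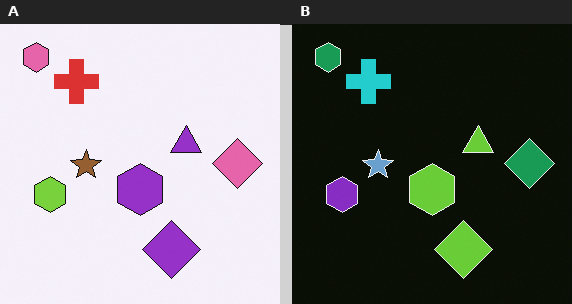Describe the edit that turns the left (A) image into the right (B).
The transformation is: color-inverted (negative).

The light background has become dark and every shape's color is its complement — a photographic negative.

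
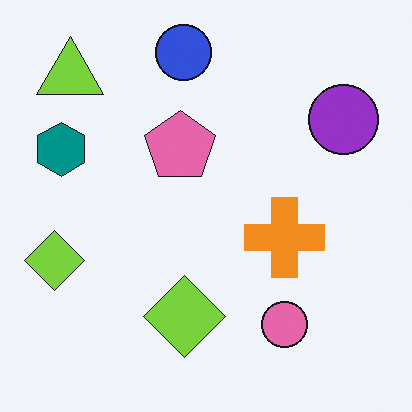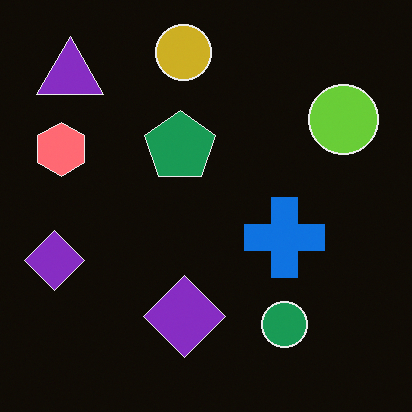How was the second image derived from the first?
The image was color-inverted (negative).

The light background has become dark and every shape's color is its complement — a photographic negative.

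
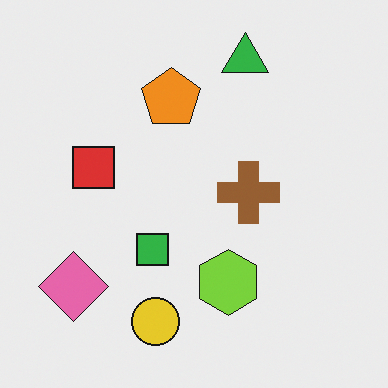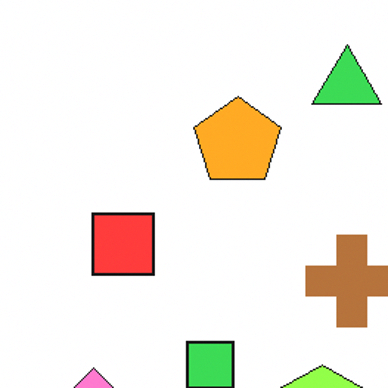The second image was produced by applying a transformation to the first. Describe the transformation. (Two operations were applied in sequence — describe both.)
The transformation is: slightly brightened, then cropped slightly and scaled back up.

Every pixel — background and shapes alike — is uniformly brightened. The visible shapes are larger and the field of view is narrower; shapes near the original edges may be partly or wholly outside the frame — a crop-and-rescale.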